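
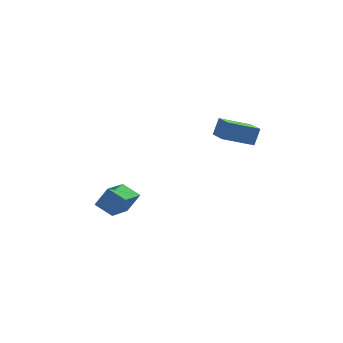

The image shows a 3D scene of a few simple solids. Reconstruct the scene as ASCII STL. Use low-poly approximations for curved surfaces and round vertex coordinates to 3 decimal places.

solid 
facet normal -0.507 0.078 -0.859
outer loop
vertex -4.809 2.874 -0.925
vertex -3.775 4.305 -1.405
vertex -4.034 2.138 -1.449
endloop
endfacet
facet normal -0.565 -0.782 0.262
outer loop
vertex -3.365 2.035 -0.315
vertex -4.809 2.874 -0.925
vertex -4.034 2.138 -1.449
endloop
endfacet
facet normal -0.505 0.078 -0.859
outer loop
vertex -4.034 2.138 -1.449
vertex -3.775 4.305 -1.405
vertex -2.999 3.57 -1.928
endloop
endfacet
facet normal 0.651 -0.618 -0.440
outer loop
vertex -2.999 3.57 -1.928
vertex -3.365 2.035 -0.315
vertex -4.034 2.138 -1.449
endloop
endfacet
facet normal -0.651 0.618 0.440
outer loop
vertex -4.809 2.874 -0.925
vertex -3.106 4.202 -0.271
vertex -3.775 4.305 -1.405
endloop
endfacet
facet normal -0.565 -0.783 0.261
outer loop
vertex -4.141 2.77 0.208
vertex -4.809 2.874 -0.925
vertex -3.365 2.035 -0.315
endloop
endfacet
facet normal -0.651 0.618 0.441
outer loop
vertex -4.141 2.77 0.208
vertex -3.106 4.202 -0.271
vertex -4.809 2.874 -0.925
endloop
endfacet
facet normal 0.565 0.783 -0.262
outer loop
vertex -3.775 4.305 -1.405
vertex -3.106 4.202 -0.271
vertex -2.999 3.57 -1.928
endloop
endfacet
facet normal 0.651 -0.618 -0.441
outer loop
vertex -2.331 3.466 -0.795
vertex -3.365 2.035 -0.315
vertex -2.999 3.57 -1.928
endloop
endfacet
facet normal 0.566 0.782 -0.262
outer loop
vertex -2.999 3.57 -1.928
vertex -3.106 4.202 -0.271
vertex -2.331 3.466 -0.795
endloop
endfacet
facet normal 0.506 -0.077 0.859
outer loop
vertex -2.331 3.466 -0.795
vertex -4.141 2.77 0.208
vertex -3.365 2.035 -0.315
endloop
endfacet
facet normal 0.506 -0.079 0.859
outer loop
vertex -3.106 4.202 -0.271
vertex -4.141 2.77 0.208
vertex -2.331 3.466 -0.795
endloop
endfacet
facet normal -0.940 -0.007 0.341
outer loop
vertex 2.095 2.696 4.374
vertex 1.971 4.178 4.061
vertex 1.727 2.45 3.356
endloop
endfacet
facet normal 0.082 -0.975 0.206
outer loop
vertex 3.429 2.462 2.739
vertex 2.095 2.696 4.374
vertex 1.727 2.45 3.356
endloop
endfacet
facet normal -0.940 -0.007 0.341
outer loop
vertex 1.727 2.45 3.356
vertex 1.971 4.178 4.061
vertex 1.603 3.932 3.043
endloop
endfacet
facet normal -0.331 -0.221 -0.917
outer loop
vertex 1.603 3.932 3.043
vertex 3.429 2.462 2.739
vertex 1.727 2.45 3.356
endloop
endfacet
facet normal 0.331 0.221 0.917
outer loop
vertex 2.095 2.696 4.374
vertex 3.673 4.19 3.444
vertex 1.971 4.178 4.061
endloop
endfacet
facet normal 0.082 -0.975 0.206
outer loop
vertex 3.797 2.708 3.757
vertex 2.095 2.696 4.374
vertex 3.429 2.462 2.739
endloop
endfacet
facet normal 0.331 0.221 0.917
outer loop
vertex 3.797 2.708 3.757
vertex 3.673 4.19 3.444
vertex 2.095 2.696 4.374
endloop
endfacet
facet normal -0.082 0.975 -0.206
outer loop
vertex 1.971 4.178 4.061
vertex 3.673 4.19 3.444
vertex 1.603 3.932 3.043
endloop
endfacet
facet normal -0.331 -0.221 -0.917
outer loop
vertex 3.305 3.944 2.426
vertex 3.429 2.462 2.739
vertex 1.603 3.932 3.043
endloop
endfacet
facet normal -0.082 0.975 -0.206
outer loop
vertex 1.603 3.932 3.043
vertex 3.673 4.19 3.444
vertex 3.305 3.944 2.426
endloop
endfacet
facet normal 0.940 0.007 -0.341
outer loop
vertex 3.305 3.944 2.426
vertex 3.797 2.708 3.757
vertex 3.429 2.462 2.739
endloop
endfacet
facet normal 0.940 0.007 -0.341
outer loop
vertex 3.673 4.19 3.444
vertex 3.797 2.708 3.757
vertex 3.305 3.944 2.426
endloop
endfacet

endsolid


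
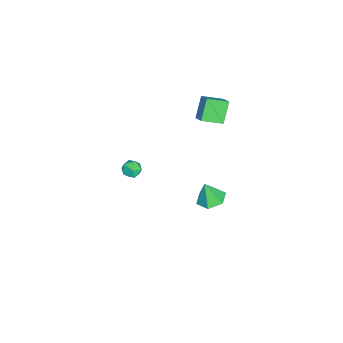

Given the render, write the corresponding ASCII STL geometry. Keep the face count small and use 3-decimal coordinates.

solid 
facet normal -0.019 0.273 -0.962
outer loop
vertex -0.863 3.57 -4.632
vertex -1.793 3.577 -4.612
vertex -1.318 4.348 -4.402
endloop
endfacet
facet normal 0.770 0.281 0.573
outer loop
vertex -0.863 3.57 -4.632
vertex -1.318 4.348 -4.402
vertex -1.767 3.183 -3.228
endloop
endfacet
facet normal -0.019 0.273 -0.962
outer loop
vertex -1.318 4.348 -4.402
vertex -1.793 3.577 -4.612
vertex -2.248 4.355 -4.382
endloop
endfacet
facet normal 0.021 0.706 0.708
outer loop
vertex -1.318 4.348 -4.402
vertex -2.248 4.355 -4.382
vertex -1.767 3.183 -3.228
endloop
endfacet
facet normal -0.018 0.274 -0.962
outer loop
vertex -2.248 4.355 -4.382
vertex -1.793 3.577 -4.612
vertex -2.723 3.584 -4.593
endloop
endfacet
facet normal -0.741 0.291 0.605
outer loop
vertex -2.248 4.355 -4.382
vertex -2.723 3.584 -4.593
vertex -1.767 3.183 -3.228
endloop
endfacet
facet normal -0.018 0.274 -0.962
outer loop
vertex -2.723 3.584 -4.593
vertex -1.793 3.577 -4.612
vertex -2.268 2.806 -4.823
endloop
endfacet
facet normal -0.752 -0.548 0.366
outer loop
vertex -2.723 3.584 -4.593
vertex -2.268 2.806 -4.823
vertex -1.767 3.183 -3.228
endloop
endfacet
facet normal -0.018 0.274 -0.962
outer loop
vertex -2.268 2.806 -4.823
vertex -1.793 3.577 -4.612
vertex -1.338 2.799 -4.842
endloop
endfacet
facet normal -0.003 -0.973 0.231
outer loop
vertex -2.268 2.806 -4.823
vertex -1.338 2.799 -4.842
vertex -1.767 3.183 -3.228
endloop
endfacet
facet normal -0.019 0.273 -0.962
outer loop
vertex -1.338 2.799 -4.842
vertex -1.793 3.577 -4.612
vertex -0.863 3.57 -4.632
endloop
endfacet
facet normal 0.759 -0.559 0.335
outer loop
vertex -1.338 2.799 -4.842
vertex -0.863 3.57 -4.632
vertex -1.767 3.183 -3.228
endloop
endfacet
facet normal -0.995 -0.024 -0.092
outer loop
vertex 1.893 -0.208 1.632
vertex 1.839 -0.357 2.253
vertex 1.841 0.258 2.07
endloop
endfacet
facet normal -0.709 0.439 -0.552
outer loop
vertex 1.893 -0.208 1.632
vertex 1.841 0.258 2.07
vertex 2.256 0.319 1.585
endloop
endfacet
facet normal -0.247 0.084 -0.965
outer loop
vertex 1.893 -0.208 1.632
vertex 2.256 0.319 1.585
vertex 2.512 -0.258 1.469
endloop
endfacet
facet normal -0.249 -0.600 -0.761
outer loop
vertex 1.893 -0.208 1.632
vertex 2.512 -0.258 1.469
vertex 2.254 -0.675 1.882
endloop
endfacet
facet normal -0.710 -0.668 -0.222
outer loop
vertex 1.893 -0.208 1.632
vertex 2.254 -0.675 1.882
vertex 1.839 -0.357 2.253
endloop
endfacet
facet normal -0.342 0.923 -0.176
outer loop
vertex 2.256 0.319 1.585
vertex 1.841 0.258 2.07
vertex 2.426 0.495 2.178
endloop
endfacet
facet normal -0.807 0.171 0.565
outer loop
vertex 1.841 0.258 2.07
vertex 1.839 -0.357 2.253
vertex 2.168 0.078 2.591
endloop
endfacet
facet normal -0.346 -0.868 0.357
outer loop
vertex 1.839 -0.357 2.253
vertex 2.254 -0.675 1.882
vertex 2.424 -0.499 2.475
endloop
endfacet
facet normal 0.402 -0.758 -0.514
outer loop
vertex 2.254 -0.675 1.882
vertex 2.512 -0.258 1.469
vertex 2.839 -0.438 1.99
endloop
endfacet
facet normal 0.405 0.350 -0.845
outer loop
vertex 2.512 -0.258 1.469
vertex 2.256 0.319 1.585
vertex 2.841 0.177 1.807
endloop
endfacet
facet normal 0.249 0.600 0.761
outer loop
vertex 2.787 0.028 2.428
vertex 2.426 0.495 2.178
vertex 2.168 0.078 2.591
endloop
endfacet
facet normal 0.247 -0.084 0.965
outer loop
vertex 2.787 0.028 2.428
vertex 2.168 0.078 2.591
vertex 2.424 -0.499 2.475
endloop
endfacet
facet normal 0.709 -0.439 0.552
outer loop
vertex 2.787 0.028 2.428
vertex 2.424 -0.499 2.475
vertex 2.839 -0.438 1.99
endloop
endfacet
facet normal 0.995 0.024 0.092
outer loop
vertex 2.787 0.028 2.428
vertex 2.839 -0.438 1.99
vertex 2.841 0.177 1.807
endloop
endfacet
facet normal 0.710 0.668 0.222
outer loop
vertex 2.787 0.028 2.428
vertex 2.841 0.177 1.807
vertex 2.426 0.495 2.178
endloop
endfacet
facet normal -0.402 0.758 0.514
outer loop
vertex 2.168 0.078 2.591
vertex 2.426 0.495 2.178
vertex 1.841 0.258 2.07
endloop
endfacet
facet normal -0.405 -0.350 0.845
outer loop
vertex 2.424 -0.499 2.475
vertex 2.168 0.078 2.591
vertex 1.839 -0.357 2.253
endloop
endfacet
facet normal 0.342 -0.923 0.176
outer loop
vertex 2.839 -0.438 1.99
vertex 2.424 -0.499 2.475
vertex 2.254 -0.675 1.882
endloop
endfacet
facet normal 0.807 -0.171 -0.565
outer loop
vertex 2.841 0.177 1.807
vertex 2.839 -0.438 1.99
vertex 2.512 -0.258 1.469
endloop
endfacet
facet normal 0.346 0.868 -0.357
outer loop
vertex 2.426 0.495 2.178
vertex 2.841 0.177 1.807
vertex 2.256 0.319 1.585
endloop
endfacet
facet normal -0.624 0.087 0.777
outer loop
vertex -2.218 3.161 4.565
vertex -2.716 4.334 4.034
vertex -2.786 2.735 4.156
endloop
endfacet
facet normal 0.361 -0.850 0.384
outer loop
vertex -1.864 2.606 3.006
vertex -2.218 3.161 4.565
vertex -2.786 2.735 4.156
endloop
endfacet
facet normal -0.623 0.087 0.777
outer loop
vertex -2.786 2.735 4.156
vertex -2.716 4.334 4.034
vertex -3.285 3.907 3.625
endloop
endfacet
facet normal -0.694 -0.521 -0.498
outer loop
vertex -3.285 3.907 3.625
vertex -1.864 2.606 3.006
vertex -2.786 2.735 4.156
endloop
endfacet
facet normal 0.694 0.520 0.498
outer loop
vertex -2.218 3.161 4.565
vertex -1.794 4.205 2.884
vertex -2.716 4.334 4.034
endloop
endfacet
facet normal 0.361 -0.850 0.384
outer loop
vertex -1.295 3.033 3.415
vertex -2.218 3.161 4.565
vertex -1.864 2.606 3.006
endloop
endfacet
facet normal 0.693 0.521 0.498
outer loop
vertex -1.295 3.033 3.415
vertex -1.794 4.205 2.884
vertex -2.218 3.161 4.565
endloop
endfacet
facet normal -0.361 0.850 -0.385
outer loop
vertex -2.716 4.334 4.034
vertex -1.794 4.205 2.884
vertex -3.285 3.907 3.625
endloop
endfacet
facet normal -0.693 -0.520 -0.499
outer loop
vertex -2.362 3.779 2.475
vertex -1.864 2.606 3.006
vertex -3.285 3.907 3.625
endloop
endfacet
facet normal -0.361 0.850 -0.384
outer loop
vertex -3.285 3.907 3.625
vertex -1.794 4.205 2.884
vertex -2.362 3.779 2.475
endloop
endfacet
facet normal 0.624 -0.087 -0.777
outer loop
vertex -2.362 3.779 2.475
vertex -1.295 3.033 3.415
vertex -1.864 2.606 3.006
endloop
endfacet
facet normal 0.624 -0.086 -0.777
outer loop
vertex -1.794 4.205 2.884
vertex -1.295 3.033 3.415
vertex -2.362 3.779 2.475
endloop
endfacet

endsolid


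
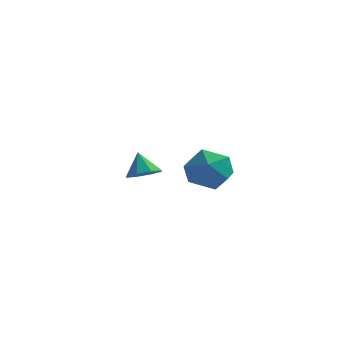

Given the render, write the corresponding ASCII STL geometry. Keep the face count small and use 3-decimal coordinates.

solid 
facet normal -0.791 -0.108 0.603
outer loop
vertex 0.605 -3.592 0.956
vertex 0.794 -4.657 1.013
vertex 1.25 -3.987 1.731
endloop
endfacet
facet normal -0.494 0.536 0.684
outer loop
vertex 0.605 -3.592 0.956
vertex 1.25 -3.987 1.731
vertex 1.522 -3.075 1.213
endloop
endfacet
facet normal -0.501 0.864 0.050
outer loop
vertex 0.605 -3.592 0.956
vertex 1.522 -3.075 1.213
vertex 1.233 -3.182 0.175
endloop
endfacet
facet normal -0.802 0.423 -0.423
outer loop
vertex 0.605 -3.592 0.956
vertex 1.233 -3.182 0.175
vertex 0.783 -4.159 0.051
endloop
endfacet
facet normal -0.981 -0.178 -0.081
outer loop
vertex 0.605 -3.592 0.956
vertex 0.783 -4.159 0.051
vertex 0.794 -4.657 1.013
endloop
endfacet
facet normal 0.186 0.443 0.877
outer loop
vertex 1.522 -3.075 1.213
vertex 1.25 -3.987 1.731
vertex 2.277 -3.821 1.429
endloop
endfacet
facet normal -0.292 -0.599 0.745
outer loop
vertex 1.25 -3.987 1.731
vertex 0.794 -4.657 1.013
vertex 1.827 -4.798 1.305
endloop
endfacet
facet normal -0.601 -0.713 -0.362
outer loop
vertex 0.794 -4.657 1.013
vertex 0.783 -4.159 0.051
vertex 1.538 -4.905 0.267
endloop
endfacet
facet normal -0.311 0.259 -0.914
outer loop
vertex 0.783 -4.159 0.051
vertex 1.233 -3.182 0.175
vertex 1.81 -3.993 -0.251
endloop
endfacet
facet normal 0.175 0.973 -0.149
outer loop
vertex 1.233 -3.182 0.175
vertex 1.522 -3.075 1.213
vertex 2.266 -3.323 0.467
endloop
endfacet
facet normal 0.802 -0.423 0.423
outer loop
vertex 2.455 -4.388 0.524
vertex 2.277 -3.821 1.429
vertex 1.827 -4.798 1.305
endloop
endfacet
facet normal 0.501 -0.864 -0.050
outer loop
vertex 2.455 -4.388 0.524
vertex 1.827 -4.798 1.305
vertex 1.538 -4.905 0.267
endloop
endfacet
facet normal 0.494 -0.536 -0.684
outer loop
vertex 2.455 -4.388 0.524
vertex 1.538 -4.905 0.267
vertex 1.81 -3.993 -0.251
endloop
endfacet
facet normal 0.791 0.108 -0.603
outer loop
vertex 2.455 -4.388 0.524
vertex 1.81 -3.993 -0.251
vertex 2.266 -3.323 0.467
endloop
endfacet
facet normal 0.981 0.178 0.081
outer loop
vertex 2.455 -4.388 0.524
vertex 2.266 -3.323 0.467
vertex 2.277 -3.821 1.429
endloop
endfacet
facet normal 0.311 -0.259 0.914
outer loop
vertex 1.827 -4.798 1.305
vertex 2.277 -3.821 1.429
vertex 1.25 -3.987 1.731
endloop
endfacet
facet normal -0.175 -0.973 0.149
outer loop
vertex 1.538 -4.905 0.267
vertex 1.827 -4.798 1.305
vertex 0.794 -4.657 1.013
endloop
endfacet
facet normal -0.186 -0.443 -0.877
outer loop
vertex 1.81 -3.993 -0.251
vertex 1.538 -4.905 0.267
vertex 0.783 -4.159 0.051
endloop
endfacet
facet normal 0.292 0.599 -0.745
outer loop
vertex 2.266 -3.323 0.467
vertex 1.81 -3.993 -0.251
vertex 1.233 -3.182 0.175
endloop
endfacet
facet normal 0.601 0.713 0.362
outer loop
vertex 2.277 -3.821 1.429
vertex 2.266 -3.323 0.467
vertex 1.522 -3.075 1.213
endloop
endfacet
facet normal 0.367 -0.301 -0.880
outer loop
vertex -2.546 1.009 -1.541
vertex -3.3 0.9 -1.818
vertex -2.776 1.518 -1.811
endloop
endfacet
facet normal 0.529 0.572 0.627
outer loop
vertex -2.546 1.009 -1.541
vertex -2.776 1.518 -1.811
vertex -3.74 1.26 -0.762
endloop
endfacet
facet normal 0.366 -0.300 -0.881
outer loop
vertex -2.776 1.518 -1.811
vertex -3.3 0.9 -1.818
vertex -3.313 1.665 -2.084
endloop
endfacet
facet normal 0.096 0.943 0.320
outer loop
vertex -2.776 1.518 -1.811
vertex -3.313 1.665 -2.084
vertex -3.74 1.26 -0.762
endloop
endfacet
facet normal 0.367 -0.300 -0.881
outer loop
vertex -3.313 1.665 -2.084
vertex -3.3 0.9 -1.818
vertex -3.842 1.364 -2.202
endloop
endfacet
facet normal -0.509 0.855 0.098
outer loop
vertex -3.313 1.665 -2.084
vertex -3.842 1.364 -2.202
vertex -3.74 1.26 -0.762
endloop
endfacet
facet normal 0.367 -0.300 -0.881
outer loop
vertex -3.842 1.364 -2.202
vertex -3.3 0.9 -1.818
vertex -4.053 0.791 -2.095
endloop
endfacet
facet normal -0.929 0.359 0.092
outer loop
vertex -3.842 1.364 -2.202
vertex -4.053 0.791 -2.095
vertex -3.74 1.26 -0.762
endloop
endfacet
facet normal 0.367 -0.299 -0.881
outer loop
vertex -4.053 0.791 -2.095
vertex -3.3 0.9 -1.818
vertex -3.823 0.282 -1.826
endloop
endfacet
facet normal -0.918 -0.254 0.305
outer loop
vertex -4.053 0.791 -2.095
vertex -3.823 0.282 -1.826
vertex -3.74 1.26 -0.762
endloop
endfacet
facet normal 0.368 -0.300 -0.880
outer loop
vertex -3.823 0.282 -1.826
vertex -3.3 0.9 -1.818
vertex -3.287 0.135 -1.552
endloop
endfacet
facet normal -0.484 -0.625 0.612
outer loop
vertex -3.823 0.282 -1.826
vertex -3.287 0.135 -1.552
vertex -3.74 1.26 -0.762
endloop
endfacet
facet normal 0.367 -0.300 -0.881
outer loop
vertex -3.287 0.135 -1.552
vertex -3.3 0.9 -1.818
vertex -2.758 0.436 -1.434
endloop
endfacet
facet normal 0.120 -0.538 0.835
outer loop
vertex -3.287 0.135 -1.552
vertex -2.758 0.436 -1.434
vertex -3.74 1.26 -0.762
endloop
endfacet
facet normal 0.367 -0.300 -0.881
outer loop
vertex -2.758 0.436 -1.434
vertex -3.3 0.9 -1.818
vertex -2.546 1.009 -1.541
endloop
endfacet
facet normal 0.540 -0.043 0.841
outer loop
vertex -2.758 0.436 -1.434
vertex -2.546 1.009 -1.541
vertex -3.74 1.26 -0.762
endloop
endfacet

endsolid


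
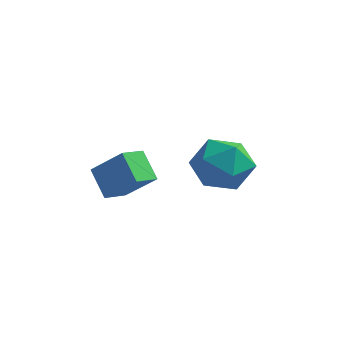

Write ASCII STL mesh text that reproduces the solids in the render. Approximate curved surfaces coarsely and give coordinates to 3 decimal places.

solid 
facet normal -0.905 0.318 0.281
outer loop
vertex -0.023 4.62 1.884
vertex -0.389 3.524 1.947
vertex 0.078 4.032 2.875
endloop
endfacet
facet normal -0.398 0.771 0.498
outer loop
vertex -0.023 4.62 1.884
vertex 0.078 4.032 2.875
vertex 0.942 4.711 2.515
endloop
endfacet
facet normal -0.042 0.996 -0.079
outer loop
vertex -0.023 4.62 1.884
vertex 0.942 4.711 2.515
vertex 1.01 4.622 1.363
endloop
endfacet
facet normal -0.330 0.683 -0.652
outer loop
vertex -0.023 4.62 1.884
vertex 1.01 4.622 1.363
vertex 0.187 3.889 1.012
endloop
endfacet
facet normal -0.864 0.264 -0.429
outer loop
vertex -0.023 4.62 1.884
vertex 0.187 3.889 1.012
vertex -0.389 3.524 1.947
endloop
endfacet
facet normal 0.058 0.409 0.911
outer loop
vertex 0.942 4.711 2.515
vertex 0.078 4.032 2.875
vertex 1.173 3.671 2.968
endloop
endfacet
facet normal -0.763 -0.322 0.560
outer loop
vertex 0.078 4.032 2.875
vertex -0.389 3.524 1.947
vertex 0.35 2.938 2.617
endloop
endfacet
facet normal -0.696 -0.411 -0.589
outer loop
vertex -0.389 3.524 1.947
vertex 0.187 3.889 1.012
vertex 0.418 2.849 1.465
endloop
endfacet
facet normal 0.168 0.266 -0.949
outer loop
vertex 0.187 3.889 1.012
vertex 1.01 4.622 1.363
vertex 1.282 3.528 1.105
endloop
endfacet
facet normal 0.634 0.773 -0.022
outer loop
vertex 1.01 4.622 1.363
vertex 0.942 4.711 2.515
vertex 1.749 4.036 2.033
endloop
endfacet
facet normal 0.330 -0.683 0.652
outer loop
vertex 1.383 2.94 2.096
vertex 1.173 3.671 2.968
vertex 0.35 2.938 2.617
endloop
endfacet
facet normal 0.042 -0.996 0.079
outer loop
vertex 1.383 2.94 2.096
vertex 0.35 2.938 2.617
vertex 0.418 2.849 1.465
endloop
endfacet
facet normal 0.398 -0.771 -0.498
outer loop
vertex 1.383 2.94 2.096
vertex 0.418 2.849 1.465
vertex 1.282 3.528 1.105
endloop
endfacet
facet normal 0.905 -0.318 -0.281
outer loop
vertex 1.383 2.94 2.096
vertex 1.282 3.528 1.105
vertex 1.749 4.036 2.033
endloop
endfacet
facet normal 0.864 -0.264 0.429
outer loop
vertex 1.383 2.94 2.096
vertex 1.749 4.036 2.033
vertex 1.173 3.671 2.968
endloop
endfacet
facet normal -0.168 -0.266 0.949
outer loop
vertex 0.35 2.938 2.617
vertex 1.173 3.671 2.968
vertex 0.078 4.032 2.875
endloop
endfacet
facet normal -0.634 -0.773 0.022
outer loop
vertex 0.418 2.849 1.465
vertex 0.35 2.938 2.617
vertex -0.389 3.524 1.947
endloop
endfacet
facet normal -0.058 -0.409 -0.911
outer loop
vertex 1.282 3.528 1.105
vertex 0.418 2.849 1.465
vertex 0.187 3.889 1.012
endloop
endfacet
facet normal 0.763 0.322 -0.560
outer loop
vertex 1.749 4.036 2.033
vertex 1.282 3.528 1.105
vertex 1.01 4.622 1.363
endloop
endfacet
facet normal 0.696 0.411 0.589
outer loop
vertex 1.173 3.671 2.968
vertex 1.749 4.036 2.033
vertex 0.942 4.711 2.515
endloop
endfacet
facet normal -0.728 0.018 -0.686
outer loop
vertex -2.14 0.008 3.17
vertex -1.842 0.85 2.876
vertex -1.417 -0.522 2.389
endloop
endfacet
facet normal -0.318 -0.895 0.313
outer loop
vertex -0.318 -0.55 3.424
vertex -2.14 0.008 3.17
vertex -1.417 -0.522 2.389
endloop
endfacet
facet normal -0.728 0.018 -0.686
outer loop
vertex -1.417 -0.522 2.389
vertex -1.842 0.85 2.876
vertex -1.118 0.319 2.094
endloop
endfacet
facet normal 0.607 -0.446 -0.657
outer loop
vertex -1.118 0.319 2.094
vertex -0.318 -0.55 3.424
vertex -1.417 -0.522 2.389
endloop
endfacet
facet normal -0.608 0.445 0.658
outer loop
vertex -2.14 0.008 3.17
vertex -0.743 0.822 3.911
vertex -1.842 0.85 2.876
endloop
endfacet
facet normal -0.318 -0.895 0.313
outer loop
vertex -1.042 -0.019 4.206
vertex -2.14 0.008 3.17
vertex -0.318 -0.55 3.424
endloop
endfacet
facet normal -0.608 0.446 0.656
outer loop
vertex -1.042 -0.019 4.206
vertex -0.743 0.822 3.911
vertex -2.14 0.008 3.17
endloop
endfacet
facet normal 0.318 0.895 -0.313
outer loop
vertex -1.842 0.85 2.876
vertex -0.743 0.822 3.911
vertex -1.118 0.319 2.094
endloop
endfacet
facet normal 0.609 -0.445 -0.657
outer loop
vertex -0.02 0.292 3.13
vertex -0.318 -0.55 3.424
vertex -1.118 0.319 2.094
endloop
endfacet
facet normal 0.318 0.895 -0.313
outer loop
vertex -1.118 0.319 2.094
vertex -0.743 0.822 3.911
vertex -0.02 0.292 3.13
endloop
endfacet
facet normal 0.728 -0.018 0.686
outer loop
vertex -0.02 0.292 3.13
vertex -1.042 -0.019 4.206
vertex -0.318 -0.55 3.424
endloop
endfacet
facet normal 0.728 -0.018 0.686
outer loop
vertex -0.743 0.822 3.911
vertex -1.042 -0.019 4.206
vertex -0.02 0.292 3.13
endloop
endfacet

endsolid


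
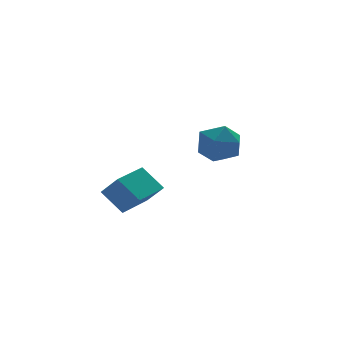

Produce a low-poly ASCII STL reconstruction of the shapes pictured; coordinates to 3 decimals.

solid 
facet normal -0.866 -0.499 -0.020
outer loop
vertex -1.454 -1.667 1.359
vertex -2.036 -0.699 2.391
vertex -1.888 -0.875 0.37
endloop
endfacet
facet normal 0.380 -0.633 -0.674
outer loop
vertex -0.164 0.119 0.409
vertex -1.454 -1.667 1.359
vertex -1.888 -0.875 0.37
endloop
endfacet
facet normal -0.866 -0.499 -0.020
outer loop
vertex -1.888 -0.875 0.37
vertex -2.036 -0.699 2.391
vertex -2.47 0.094 1.401
endloop
endfacet
facet normal -0.324 0.591 -0.739
outer loop
vertex -2.47 0.094 1.401
vertex -0.164 0.119 0.409
vertex -1.888 -0.875 0.37
endloop
endfacet
facet normal 0.324 -0.592 0.738
outer loop
vertex -1.454 -1.667 1.359
vertex -0.312 0.295 2.43
vertex -2.036 -0.699 2.391
endloop
endfacet
facet normal 0.380 -0.633 -0.674
outer loop
vertex 0.27 -0.674 1.399
vertex -1.454 -1.667 1.359
vertex -0.164 0.119 0.409
endloop
endfacet
facet normal 0.324 -0.591 0.739
outer loop
vertex 0.27 -0.674 1.399
vertex -0.312 0.295 2.43
vertex -1.454 -1.667 1.359
endloop
endfacet
facet normal -0.380 0.633 0.674
outer loop
vertex -2.036 -0.699 2.391
vertex -0.312 0.295 2.43
vertex -2.47 0.094 1.401
endloop
endfacet
facet normal -0.324 0.592 -0.738
outer loop
vertex -0.746 1.087 1.441
vertex -0.164 0.119 0.409
vertex -2.47 0.094 1.401
endloop
endfacet
facet normal -0.380 0.633 0.674
outer loop
vertex -2.47 0.094 1.401
vertex -0.312 0.295 2.43
vertex -0.746 1.087 1.441
endloop
endfacet
facet normal 0.866 0.499 0.020
outer loop
vertex -0.746 1.087 1.441
vertex 0.27 -0.674 1.399
vertex -0.164 0.119 0.409
endloop
endfacet
facet normal 0.866 0.499 0.020
outer loop
vertex -0.312 0.295 2.43
vertex 0.27 -0.674 1.399
vertex -0.746 1.087 1.441
endloop
endfacet
facet normal -0.927 -0.131 0.352
outer loop
vertex 2.848 0.867 2.582
vertex 3.289 0.144 3.474
vertex 3.188 1.356 3.658
endloop
endfacet
facet normal -0.860 0.509 0.041
outer loop
vertex 2.848 0.867 2.582
vertex 3.188 1.356 3.658
vertex 3.475 1.925 2.605
endloop
endfacet
facet normal -0.658 0.404 -0.635
outer loop
vertex 2.848 0.867 2.582
vertex 3.475 1.925 2.605
vertex 3.752 1.064 1.771
endloop
endfacet
facet normal -0.600 -0.299 -0.742
outer loop
vertex 2.848 0.867 2.582
vertex 3.752 1.064 1.771
vertex 3.637 -0.036 2.308
endloop
endfacet
facet normal -0.766 -0.629 -0.131
outer loop
vertex 2.848 0.867 2.582
vertex 3.637 -0.036 2.308
vertex 3.289 0.144 3.474
endloop
endfacet
facet normal -0.338 0.863 0.374
outer loop
vertex 3.475 1.925 2.605
vertex 3.188 1.356 3.658
vertex 4.303 1.856 3.512
endloop
endfacet
facet normal -0.446 -0.171 0.879
outer loop
vertex 3.188 1.356 3.658
vertex 3.289 0.144 3.474
vertex 4.188 0.756 4.049
endloop
endfacet
facet normal -0.186 -0.978 0.095
outer loop
vertex 3.289 0.144 3.474
vertex 3.637 -0.036 2.308
vertex 4.465 -0.105 3.215
endloop
endfacet
facet normal 0.082 -0.444 -0.892
outer loop
vertex 3.637 -0.036 2.308
vertex 3.752 1.064 1.771
vertex 4.752 0.464 2.162
endloop
endfacet
facet normal -0.012 0.694 -0.720
outer loop
vertex 3.752 1.064 1.771
vertex 3.475 1.925 2.605
vertex 4.651 1.676 2.346
endloop
endfacet
facet normal 0.600 0.299 0.742
outer loop
vertex 5.092 0.953 3.238
vertex 4.303 1.856 3.512
vertex 4.188 0.756 4.049
endloop
endfacet
facet normal 0.658 -0.404 0.635
outer loop
vertex 5.092 0.953 3.238
vertex 4.188 0.756 4.049
vertex 4.465 -0.105 3.215
endloop
endfacet
facet normal 0.860 -0.509 -0.041
outer loop
vertex 5.092 0.953 3.238
vertex 4.465 -0.105 3.215
vertex 4.752 0.464 2.162
endloop
endfacet
facet normal 0.927 0.131 -0.352
outer loop
vertex 5.092 0.953 3.238
vertex 4.752 0.464 2.162
vertex 4.651 1.676 2.346
endloop
endfacet
facet normal 0.766 0.629 0.131
outer loop
vertex 5.092 0.953 3.238
vertex 4.651 1.676 2.346
vertex 4.303 1.856 3.512
endloop
endfacet
facet normal -0.082 0.444 0.892
outer loop
vertex 4.188 0.756 4.049
vertex 4.303 1.856 3.512
vertex 3.188 1.356 3.658
endloop
endfacet
facet normal 0.012 -0.694 0.720
outer loop
vertex 4.465 -0.105 3.215
vertex 4.188 0.756 4.049
vertex 3.289 0.144 3.474
endloop
endfacet
facet normal 0.338 -0.863 -0.374
outer loop
vertex 4.752 0.464 2.162
vertex 4.465 -0.105 3.215
vertex 3.637 -0.036 2.308
endloop
endfacet
facet normal 0.446 0.171 -0.879
outer loop
vertex 4.651 1.676 2.346
vertex 4.752 0.464 2.162
vertex 3.752 1.064 1.771
endloop
endfacet
facet normal 0.186 0.978 -0.095
outer loop
vertex 4.303 1.856 3.512
vertex 4.651 1.676 2.346
vertex 3.475 1.925 2.605
endloop
endfacet

endsolid


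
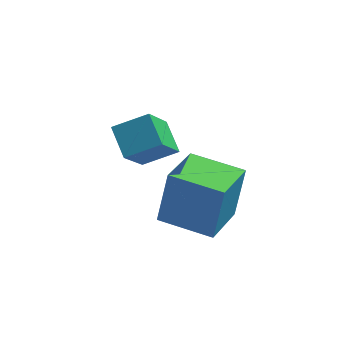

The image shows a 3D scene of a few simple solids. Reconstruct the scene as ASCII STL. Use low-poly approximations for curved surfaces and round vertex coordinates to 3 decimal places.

solid 
facet normal -0.872 -0.262 -0.413
outer loop
vertex -1.536 0.015 3.713
vertex -2.083 0.856 4.334
vertex -1.238 1.258 2.294
endloop
endfacet
facet normal 0.464 -0.712 -0.526
outer loop
vertex -0.157 1.584 2.806
vertex -1.536 0.015 3.713
vertex -1.238 1.258 2.294
endloop
endfacet
facet normal -0.872 -0.263 -0.413
outer loop
vertex -1.238 1.258 2.294
vertex -2.083 0.856 4.334
vertex -1.785 2.099 2.914
endloop
endfacet
facet normal 0.156 0.650 -0.744
outer loop
vertex -1.785 2.099 2.914
vertex -0.157 1.584 2.806
vertex -1.238 1.258 2.294
endloop
endfacet
facet normal -0.156 -0.650 0.743
outer loop
vertex -1.536 0.015 3.713
vertex -1.002 1.182 4.846
vertex -2.083 0.856 4.334
endloop
endfacet
facet normal 0.464 -0.712 -0.526
outer loop
vertex -0.455 0.341 4.226
vertex -1.536 0.015 3.713
vertex -0.157 1.584 2.806
endloop
endfacet
facet normal -0.157 -0.650 0.744
outer loop
vertex -0.455 0.341 4.226
vertex -1.002 1.182 4.846
vertex -1.536 0.015 3.713
endloop
endfacet
facet normal -0.464 0.712 0.526
outer loop
vertex -2.083 0.856 4.334
vertex -1.002 1.182 4.846
vertex -1.785 2.099 2.914
endloop
endfacet
facet normal 0.156 0.651 -0.743
outer loop
vertex -0.704 2.425 3.427
vertex -0.157 1.584 2.806
vertex -1.785 2.099 2.914
endloop
endfacet
facet normal -0.465 0.712 0.526
outer loop
vertex -1.785 2.099 2.914
vertex -1.002 1.182 4.846
vertex -0.704 2.425 3.427
endloop
endfacet
facet normal 0.872 0.262 0.413
outer loop
vertex -0.704 2.425 3.427
vertex -0.455 0.341 4.226
vertex -0.157 1.584 2.806
endloop
endfacet
facet normal 0.872 0.263 0.413
outer loop
vertex -1.002 1.182 4.846
vertex -0.455 0.341 4.226
vertex -0.704 2.425 3.427
endloop
endfacet
facet normal -0.967 0.241 0.080
outer loop
vertex 0.074 -1.659 4.702
vertex 0.446 -0.024 4.275
vertex -0.169 -2.057 2.964
endloop
endfacet
facet normal -0.215 -0.945 0.246
outer loop
vertex 1.514 -2.476 2.825
vertex 0.074 -1.659 4.702
vertex -0.169 -2.057 2.964
endloop
endfacet
facet normal -0.967 0.241 0.080
outer loop
vertex -0.169 -2.057 2.964
vertex 0.446 -0.024 4.275
vertex 0.203 -0.422 2.537
endloop
endfacet
facet normal -0.135 -0.222 -0.966
outer loop
vertex 0.203 -0.422 2.537
vertex 1.514 -2.476 2.825
vertex -0.169 -2.057 2.964
endloop
endfacet
facet normal 0.135 0.222 0.966
outer loop
vertex 0.074 -1.659 4.702
vertex 2.129 -0.443 4.136
vertex 0.446 -0.024 4.275
endloop
endfacet
facet normal -0.215 -0.945 0.246
outer loop
vertex 1.757 -2.078 4.563
vertex 0.074 -1.659 4.702
vertex 1.514 -2.476 2.825
endloop
endfacet
facet normal 0.135 0.222 0.966
outer loop
vertex 1.757 -2.078 4.563
vertex 2.129 -0.443 4.136
vertex 0.074 -1.659 4.702
endloop
endfacet
facet normal 0.215 0.945 -0.246
outer loop
vertex 0.446 -0.024 4.275
vertex 2.129 -0.443 4.136
vertex 0.203 -0.422 2.537
endloop
endfacet
facet normal -0.135 -0.222 -0.966
outer loop
vertex 1.886 -0.841 2.398
vertex 1.514 -2.476 2.825
vertex 0.203 -0.422 2.537
endloop
endfacet
facet normal 0.215 0.945 -0.246
outer loop
vertex 0.203 -0.422 2.537
vertex 2.129 -0.443 4.136
vertex 1.886 -0.841 2.398
endloop
endfacet
facet normal 0.967 -0.241 -0.080
outer loop
vertex 1.886 -0.841 2.398
vertex 1.757 -2.078 4.563
vertex 1.514 -2.476 2.825
endloop
endfacet
facet normal 0.967 -0.241 -0.080
outer loop
vertex 2.129 -0.443 4.136
vertex 1.757 -2.078 4.563
vertex 1.886 -0.841 2.398
endloop
endfacet

endsolid


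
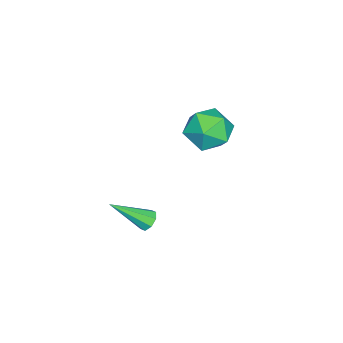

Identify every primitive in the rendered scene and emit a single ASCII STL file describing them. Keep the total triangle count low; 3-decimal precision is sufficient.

solid 
facet normal 0.400 0.106 0.910
outer loop
vertex -1.784 -0.394 4.188
vertex -1.659 -1.615 4.275
vertex -0.751 -0.936 3.797
endloop
endfacet
facet normal 0.543 0.673 0.502
outer loop
vertex -1.784 -0.394 4.188
vertex -0.751 -0.936 3.797
vertex -1.26 -0.032 3.135
endloop
endfacet
facet normal -0.077 0.954 0.289
outer loop
vertex -1.784 -0.394 4.188
vertex -1.26 -0.032 3.135
vertex -2.482 -0.152 3.204
endloop
endfacet
facet normal -0.604 0.561 0.566
outer loop
vertex -1.784 -0.394 4.188
vertex -2.482 -0.152 3.204
vertex -2.729 -1.13 3.909
endloop
endfacet
facet normal -0.309 0.036 0.950
outer loop
vertex -1.784 -0.394 4.188
vertex -2.729 -1.13 3.909
vertex -1.659 -1.615 4.275
endloop
endfacet
facet normal 0.892 0.445 -0.078
outer loop
vertex -1.26 -0.032 3.135
vertex -0.751 -0.936 3.797
vertex -0.811 -1.03 2.571
endloop
endfacet
facet normal 0.661 -0.473 0.583
outer loop
vertex -0.751 -0.936 3.797
vertex -1.659 -1.615 4.275
vertex -1.058 -2.008 3.276
endloop
endfacet
facet normal -0.487 -0.585 0.648
outer loop
vertex -1.659 -1.615 4.275
vertex -2.729 -1.13 3.909
vertex -2.28 -2.128 3.345
endloop
endfacet
facet normal -0.964 0.263 0.027
outer loop
vertex -2.729 -1.13 3.909
vertex -2.482 -0.152 3.204
vertex -2.789 -1.224 2.683
endloop
endfacet
facet normal -0.112 0.900 -0.421
outer loop
vertex -2.482 -0.152 3.204
vertex -1.26 -0.032 3.135
vertex -1.881 -0.545 2.205
endloop
endfacet
facet normal 0.604 -0.561 -0.566
outer loop
vertex -1.756 -1.766 2.292
vertex -0.811 -1.03 2.571
vertex -1.058 -2.008 3.276
endloop
endfacet
facet normal 0.077 -0.954 -0.289
outer loop
vertex -1.756 -1.766 2.292
vertex -1.058 -2.008 3.276
vertex -2.28 -2.128 3.345
endloop
endfacet
facet normal -0.543 -0.673 -0.502
outer loop
vertex -1.756 -1.766 2.292
vertex -2.28 -2.128 3.345
vertex -2.789 -1.224 2.683
endloop
endfacet
facet normal -0.400 -0.106 -0.910
outer loop
vertex -1.756 -1.766 2.292
vertex -2.789 -1.224 2.683
vertex -1.881 -0.545 2.205
endloop
endfacet
facet normal 0.309 -0.036 -0.950
outer loop
vertex -1.756 -1.766 2.292
vertex -1.881 -0.545 2.205
vertex -0.811 -1.03 2.571
endloop
endfacet
facet normal 0.964 -0.263 -0.027
outer loop
vertex -1.058 -2.008 3.276
vertex -0.811 -1.03 2.571
vertex -0.751 -0.936 3.797
endloop
endfacet
facet normal 0.112 -0.900 0.421
outer loop
vertex -2.28 -2.128 3.345
vertex -1.058 -2.008 3.276
vertex -1.659 -1.615 4.275
endloop
endfacet
facet normal -0.892 -0.445 0.078
outer loop
vertex -2.789 -1.224 2.683
vertex -2.28 -2.128 3.345
vertex -2.729 -1.13 3.909
endloop
endfacet
facet normal -0.661 0.473 -0.583
outer loop
vertex -1.881 -0.545 2.205
vertex -2.789 -1.224 2.683
vertex -2.482 -0.152 3.204
endloop
endfacet
facet normal 0.487 0.585 -0.648
outer loop
vertex -0.811 -1.03 2.571
vertex -1.881 -0.545 2.205
vertex -1.26 -0.032 3.135
endloop
endfacet
facet normal -0.367 0.690 -0.624
outer loop
vertex 3.973 -1.445 1.414
vertex 3.533 -1.762 1.322
vertex 3.659 -1.368 1.684
endloop
endfacet
facet normal 0.628 0.513 0.585
outer loop
vertex 3.973 -1.445 1.414
vertex 3.659 -1.368 1.684
vertex 4.287 -3.178 2.598
endloop
endfacet
facet normal -0.368 0.690 -0.623
outer loop
vertex 3.659 -1.368 1.684
vertex 3.533 -1.762 1.322
vertex 3.272 -1.522 1.742
endloop
endfacet
facet normal -0.040 0.439 0.897
outer loop
vertex 3.659 -1.368 1.684
vertex 3.272 -1.522 1.742
vertex 4.287 -3.178 2.598
endloop
endfacet
facet normal -0.368 0.690 -0.623
outer loop
vertex 3.272 -1.522 1.742
vertex 3.533 -1.762 1.322
vertex 3.037 -1.817 1.554
endloop
endfacet
facet normal -0.634 0.012 0.774
outer loop
vertex 3.272 -1.522 1.742
vertex 3.037 -1.817 1.554
vertex 4.287 -3.178 2.598
endloop
endfacet
facet normal -0.368 0.690 -0.624
outer loop
vertex 3.037 -1.817 1.554
vertex 3.533 -1.762 1.322
vertex 3.093 -2.08 1.23
endloop
endfacet
facet normal -0.805 -0.521 0.284
outer loop
vertex 3.037 -1.817 1.554
vertex 3.093 -2.08 1.23
vertex 4.287 -3.178 2.598
endloop
endfacet
facet normal -0.369 0.691 -0.622
outer loop
vertex 3.093 -2.08 1.23
vertex 3.533 -1.762 1.322
vertex 3.407 -2.156 0.959
endloop
endfacet
facet normal -0.451 -0.846 -0.285
outer loop
vertex 3.093 -2.08 1.23
vertex 3.407 -2.156 0.959
vertex 4.287 -3.178 2.598
endloop
endfacet
facet normal -0.368 0.691 -0.622
outer loop
vertex 3.407 -2.156 0.959
vertex 3.533 -1.762 1.322
vertex 3.794 -2.002 0.901
endloop
endfacet
facet normal 0.217 -0.772 -0.598
outer loop
vertex 3.407 -2.156 0.959
vertex 3.794 -2.002 0.901
vertex 4.287 -3.178 2.598
endloop
endfacet
facet normal -0.368 0.691 -0.622
outer loop
vertex 3.794 -2.002 0.901
vertex 3.533 -1.762 1.322
vertex 4.028 -1.708 1.089
endloop
endfacet
facet normal 0.811 -0.343 -0.473
outer loop
vertex 3.794 -2.002 0.901
vertex 4.028 -1.708 1.089
vertex 4.287 -3.178 2.598
endloop
endfacet
facet normal -0.368 0.691 -0.622
outer loop
vertex 4.028 -1.708 1.089
vertex 3.533 -1.762 1.322
vertex 3.973 -1.445 1.414
endloop
endfacet
facet normal 0.982 0.188 0.014
outer loop
vertex 4.028 -1.708 1.089
vertex 3.973 -1.445 1.414
vertex 4.287 -3.178 2.598
endloop
endfacet

endsolid


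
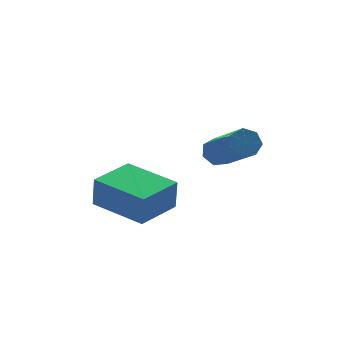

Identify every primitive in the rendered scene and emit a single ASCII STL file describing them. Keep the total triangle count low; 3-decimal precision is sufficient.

solid 
facet normal -0.927 -0.374 -0.010
outer loop
vertex -1.314 -3.078 -3.074
vertex -1.991 -1.405 -2.944
vertex -1.332 -3.006 -4.091
endloop
endfacet
facet normal 0.374 -0.924 -0.072
outer loop
vertex 0.031 -2.455 -4.076
vertex -1.314 -3.078 -3.074
vertex -1.332 -3.006 -4.091
endloop
endfacet
facet normal -0.927 -0.374 -0.010
outer loop
vertex -1.332 -3.006 -4.091
vertex -1.991 -1.405 -2.944
vertex -2.009 -1.333 -3.961
endloop
endfacet
facet normal -0.017 0.070 -0.997
outer loop
vertex -2.009 -1.333 -3.961
vertex 0.031 -2.455 -4.076
vertex -1.332 -3.006 -4.091
endloop
endfacet
facet normal 0.017 -0.070 0.997
outer loop
vertex -1.314 -3.078 -3.074
vertex -0.628 -0.854 -2.929
vertex -1.991 -1.405 -2.944
endloop
endfacet
facet normal 0.374 -0.924 -0.072
outer loop
vertex 0.049 -2.527 -3.059
vertex -1.314 -3.078 -3.074
vertex 0.031 -2.455 -4.076
endloop
endfacet
facet normal 0.017 -0.070 0.997
outer loop
vertex 0.049 -2.527 -3.059
vertex -0.628 -0.854 -2.929
vertex -1.314 -3.078 -3.074
endloop
endfacet
facet normal -0.374 0.924 0.072
outer loop
vertex -1.991 -1.405 -2.944
vertex -0.628 -0.854 -2.929
vertex -2.009 -1.333 -3.961
endloop
endfacet
facet normal -0.017 0.070 -0.997
outer loop
vertex -0.646 -0.782 -3.946
vertex 0.031 -2.455 -4.076
vertex -2.009 -1.333 -3.961
endloop
endfacet
facet normal -0.374 0.924 0.072
outer loop
vertex -2.009 -1.333 -3.961
vertex -0.628 -0.854 -2.929
vertex -0.646 -0.782 -3.946
endloop
endfacet
facet normal 0.927 0.374 0.010
outer loop
vertex -0.646 -0.782 -3.946
vertex 0.049 -2.527 -3.059
vertex 0.031 -2.455 -4.076
endloop
endfacet
facet normal 0.927 0.374 0.010
outer loop
vertex -0.628 -0.854 -2.929
vertex 0.049 -2.527 -3.059
vertex -0.646 -0.782 -3.946
endloop
endfacet
facet normal 0.004 0.806 -0.591
outer loop
vertex 2.703 -0.832 -2.95
vertex 2.255 -0.986 -3.163
vertex 2.329 -0.682 -2.748
endloop
endfacet
facet normal 0.558 0.489 0.670
outer loop
vertex 2.703 -0.832 -2.95
vertex 2.329 -0.682 -2.748
vertex 2.694 -2.42 -1.784
endloop
endfacet
facet normal 0.558 0.489 0.670
outer loop
vertex 2.694 -2.42 -1.784
vertex 2.329 -0.682 -2.748
vertex 2.32 -2.27 -1.582
endloop
endfacet
facet normal -0.004 -0.806 0.591
outer loop
vertex 2.694 -2.42 -1.784
vertex 2.32 -2.27 -1.582
vertex 2.245 -2.574 -1.997
endloop
endfacet
facet normal 0.005 0.806 -0.592
outer loop
vertex 2.329 -0.682 -2.748
vertex 2.255 -0.986 -3.163
vertex 1.899 -0.76 -2.858
endloop
endfacet
facet normal -0.299 0.566 0.768
outer loop
vertex 2.329 -0.682 -2.748
vertex 1.899 -0.76 -2.858
vertex 2.32 -2.27 -1.582
endloop
endfacet
facet normal -0.300 0.565 0.768
outer loop
vertex 2.32 -2.27 -1.582
vertex 1.899 -0.76 -2.858
vertex 1.889 -2.348 -1.693
endloop
endfacet
facet normal -0.006 -0.806 0.592
outer loop
vertex 2.32 -2.27 -1.582
vertex 1.889 -2.348 -1.693
vertex 2.245 -2.574 -1.997
endloop
endfacet
facet normal 0.004 0.806 -0.592
outer loop
vertex 1.899 -0.76 -2.858
vertex 2.255 -0.986 -3.163
vertex 1.736 -1.009 -3.198
endloop
endfacet
facet normal -0.933 0.217 0.288
outer loop
vertex 1.899 -0.76 -2.858
vertex 1.736 -1.009 -3.198
vertex 1.889 -2.348 -1.693
endloop
endfacet
facet normal -0.933 0.216 0.287
outer loop
vertex 1.889 -2.348 -1.693
vertex 1.736 -1.009 -3.198
vertex 1.727 -2.597 -2.032
endloop
endfacet
facet normal -0.004 -0.805 0.593
outer loop
vertex 1.889 -2.348 -1.693
vertex 1.727 -2.597 -2.032
vertex 2.245 -2.574 -1.997
endloop
endfacet
facet normal 0.004 0.806 -0.592
outer loop
vertex 1.736 -1.009 -3.198
vertex 2.255 -0.986 -3.163
vertex 1.964 -1.24 -3.511
endloop
endfacet
facet normal -0.863 -0.296 -0.410
outer loop
vertex 1.736 -1.009 -3.198
vertex 1.964 -1.24 -3.511
vertex 1.727 -2.597 -2.032
endloop
endfacet
facet normal -0.863 -0.295 -0.409
outer loop
vertex 1.727 -2.597 -2.032
vertex 1.964 -1.24 -3.511
vertex 1.955 -2.828 -2.346
endloop
endfacet
facet normal -0.004 -0.807 0.591
outer loop
vertex 1.727 -2.597 -2.032
vertex 1.955 -2.828 -2.346
vertex 2.245 -2.574 -1.997
endloop
endfacet
facet normal 0.005 0.806 -0.592
outer loop
vertex 1.964 -1.24 -3.511
vertex 2.255 -0.986 -3.163
vertex 2.411 -1.28 -3.562
endloop
endfacet
facet normal -0.143 -0.585 -0.798
outer loop
vertex 1.964 -1.24 -3.511
vertex 2.411 -1.28 -3.562
vertex 1.955 -2.828 -2.346
endloop
endfacet
facet normal -0.143 -0.585 -0.798
outer loop
vertex 1.955 -2.828 -2.346
vertex 2.411 -1.28 -3.562
vertex 2.402 -2.868 -2.397
endloop
endfacet
facet normal -0.005 -0.807 0.591
outer loop
vertex 1.955 -2.828 -2.346
vertex 2.402 -2.868 -2.397
vertex 2.245 -2.574 -1.997
endloop
endfacet
facet normal 0.006 0.806 -0.592
outer loop
vertex 2.411 -1.28 -3.562
vertex 2.255 -0.986 -3.163
vertex 2.74 -1.099 -3.312
endloop
endfacet
facet normal 0.684 -0.434 -0.586
outer loop
vertex 2.411 -1.28 -3.562
vertex 2.74 -1.099 -3.312
vertex 2.402 -2.868 -2.397
endloop
endfacet
facet normal 0.684 -0.434 -0.586
outer loop
vertex 2.402 -2.868 -2.397
vertex 2.74 -1.099 -3.312
vertex 2.731 -2.687 -2.147
endloop
endfacet
facet normal -0.005 -0.807 0.591
outer loop
vertex 2.402 -2.868 -2.397
vertex 2.731 -2.687 -2.147
vertex 2.245 -2.574 -1.997
endloop
endfacet
facet normal 0.005 0.805 -0.593
outer loop
vertex 2.74 -1.099 -3.312
vertex 2.255 -0.986 -3.163
vertex 2.703 -0.832 -2.95
endloop
endfacet
facet normal 0.997 0.045 0.069
outer loop
vertex 2.74 -1.099 -3.312
vertex 2.703 -0.832 -2.95
vertex 2.731 -2.687 -2.147
endloop
endfacet
facet normal 0.997 0.045 0.069
outer loop
vertex 2.731 -2.687 -2.147
vertex 2.703 -0.832 -2.95
vertex 2.694 -2.42 -1.784
endloop
endfacet
facet normal -0.005 -0.806 0.592
outer loop
vertex 2.731 -2.687 -2.147
vertex 2.694 -2.42 -1.784
vertex 2.245 -2.574 -1.997
endloop
endfacet

endsolid


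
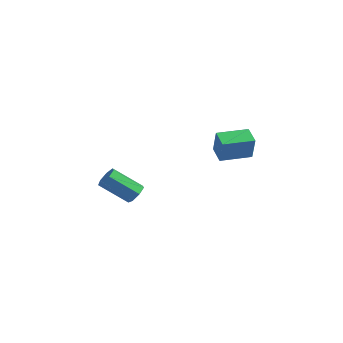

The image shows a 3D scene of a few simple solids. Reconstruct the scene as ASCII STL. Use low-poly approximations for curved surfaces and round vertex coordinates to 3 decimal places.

solid 
facet normal 0.675 0.424 -0.603
outer loop
vertex -2.7 -1.367 -3.831
vertex -3.222 -1.04 -4.185
vertex -2.86 -0.811 -3.619
endloop
endfacet
facet normal 0.691 -0.075 0.719
outer loop
vertex -2.7 -1.367 -3.831
vertex -2.86 -0.811 -3.619
vertex -4.096 -2.246 -2.582
endloop
endfacet
facet normal 0.691 -0.076 0.718
outer loop
vertex -4.096 -2.246 -2.582
vertex -2.86 -0.811 -3.619
vertex -4.256 -1.691 -2.369
endloop
endfacet
facet normal -0.674 -0.426 0.603
outer loop
vertex -4.096 -2.246 -2.582
vertex -4.256 -1.691 -2.369
vertex -4.618 -1.92 -2.935
endloop
endfacet
facet normal 0.675 0.425 -0.603
outer loop
vertex -2.86 -0.811 -3.619
vertex -3.222 -1.04 -4.185
vertex -3.292 -0.428 -3.832
endloop
endfacet
facet normal 0.229 0.657 0.718
outer loop
vertex -2.86 -0.811 -3.619
vertex -3.292 -0.428 -3.832
vertex -4.256 -1.691 -2.369
endloop
endfacet
facet normal 0.227 0.658 0.718
outer loop
vertex -4.256 -1.691 -2.369
vertex -3.292 -0.428 -3.832
vertex -4.689 -1.308 -2.583
endloop
endfacet
facet normal -0.674 -0.425 0.603
outer loop
vertex -4.256 -1.691 -2.369
vertex -4.689 -1.308 -2.583
vertex -4.618 -1.92 -2.935
endloop
endfacet
facet normal 0.674 0.425 -0.604
outer loop
vertex -3.292 -0.428 -3.832
vertex -3.222 -1.04 -4.185
vertex -3.672 -0.506 -4.311
endloop
endfacet
facet normal -0.407 0.896 0.177
outer loop
vertex -3.292 -0.428 -3.832
vertex -3.672 -0.506 -4.311
vertex -4.689 -1.308 -2.583
endloop
endfacet
facet normal -0.407 0.896 0.176
outer loop
vertex -4.689 -1.308 -2.583
vertex -3.672 -0.506 -4.311
vertex -5.068 -1.386 -3.062
endloop
endfacet
facet normal -0.675 -0.425 0.603
outer loop
vertex -4.689 -1.308 -2.583
vertex -5.068 -1.386 -3.062
vertex -4.618 -1.92 -2.935
endloop
endfacet
facet normal 0.674 0.426 -0.604
outer loop
vertex -3.672 -0.506 -4.311
vertex -3.222 -1.04 -4.185
vertex -3.713 -0.986 -4.695
endloop
endfacet
facet normal -0.735 0.461 -0.497
outer loop
vertex -3.672 -0.506 -4.311
vertex -3.713 -0.986 -4.695
vertex -5.068 -1.386 -3.062
endloop
endfacet
facet normal -0.735 0.460 -0.498
outer loop
vertex -5.068 -1.386 -3.062
vertex -3.713 -0.986 -4.695
vertex -5.109 -1.866 -3.445
endloop
endfacet
facet normal -0.674 -0.425 0.604
outer loop
vertex -5.068 -1.386 -3.062
vertex -5.109 -1.866 -3.445
vertex -4.618 -1.92 -2.935
endloop
endfacet
facet normal 0.674 0.426 -0.604
outer loop
vertex -3.713 -0.986 -4.695
vertex -3.222 -1.04 -4.185
vertex -3.384 -1.507 -4.695
endloop
endfacet
facet normal -0.511 -0.322 -0.797
outer loop
vertex -3.713 -0.986 -4.695
vertex -3.384 -1.507 -4.695
vertex -5.109 -1.866 -3.445
endloop
endfacet
facet normal -0.511 -0.322 -0.797
outer loop
vertex -5.109 -1.866 -3.445
vertex -3.384 -1.507 -4.695
vertex -4.78 -2.387 -3.445
endloop
endfacet
facet normal -0.674 -0.426 0.604
outer loop
vertex -5.109 -1.866 -3.445
vertex -4.78 -2.387 -3.445
vertex -4.618 -1.92 -2.935
endloop
endfacet
facet normal 0.675 0.425 -0.604
outer loop
vertex -3.384 -1.507 -4.695
vertex -3.222 -1.04 -4.185
vertex -2.933 -1.676 -4.31
endloop
endfacet
facet normal 0.100 -0.863 -0.496
outer loop
vertex -3.384 -1.507 -4.695
vertex -2.933 -1.676 -4.31
vertex -4.78 -2.387 -3.445
endloop
endfacet
facet normal 0.099 -0.862 -0.496
outer loop
vertex -4.78 -2.387 -3.445
vertex -2.933 -1.676 -4.31
vertex -4.329 -2.556 -3.061
endloop
endfacet
facet normal -0.674 -0.426 0.604
outer loop
vertex -4.78 -2.387 -3.445
vertex -4.329 -2.556 -3.061
vertex -4.618 -1.92 -2.935
endloop
endfacet
facet normal 0.675 0.425 -0.603
outer loop
vertex -2.933 -1.676 -4.31
vertex -3.222 -1.04 -4.185
vertex -2.7 -1.367 -3.831
endloop
endfacet
facet normal 0.634 -0.753 0.178
outer loop
vertex -2.933 -1.676 -4.31
vertex -2.7 -1.367 -3.831
vertex -4.329 -2.556 -3.061
endloop
endfacet
facet normal 0.634 -0.753 0.179
outer loop
vertex -4.329 -2.556 -3.061
vertex -2.7 -1.367 -3.831
vertex -4.096 -2.246 -2.582
endloop
endfacet
facet normal -0.674 -0.426 0.604
outer loop
vertex -4.329 -2.556 -3.061
vertex -4.096 -2.246 -2.582
vertex -4.618 -1.92 -2.935
endloop
endfacet
facet normal -0.537 -0.843 0.006
outer loop
vertex 2.868 -1.205 2.042
vertex 1.977 -0.635 2.342
vertex 2.521 -0.994 0.609
endloop
endfacet
facet normal 0.810 -0.519 -0.273
outer loop
vertex 3.483 0.515 0.598
vertex 2.868 -1.205 2.042
vertex 2.521 -0.994 0.609
endloop
endfacet
facet normal -0.537 -0.843 0.006
outer loop
vertex 2.521 -0.994 0.609
vertex 1.977 -0.635 2.342
vertex 1.63 -0.424 0.908
endloop
endfacet
facet normal -0.233 0.141 -0.962
outer loop
vertex 1.63 -0.424 0.908
vertex 3.483 0.515 0.598
vertex 2.521 -0.994 0.609
endloop
endfacet
facet normal 0.233 -0.142 0.962
outer loop
vertex 2.868 -1.205 2.042
vertex 2.939 0.874 2.331
vertex 1.977 -0.635 2.342
endloop
endfacet
facet normal 0.811 -0.519 -0.272
outer loop
vertex 3.83 0.304 2.032
vertex 2.868 -1.205 2.042
vertex 3.483 0.515 0.598
endloop
endfacet
facet normal 0.232 -0.142 0.962
outer loop
vertex 3.83 0.304 2.032
vertex 2.939 0.874 2.331
vertex 2.868 -1.205 2.042
endloop
endfacet
facet normal -0.810 0.519 0.272
outer loop
vertex 1.977 -0.635 2.342
vertex 2.939 0.874 2.331
vertex 1.63 -0.424 0.908
endloop
endfacet
facet normal -0.233 0.142 -0.962
outer loop
vertex 2.592 1.085 0.898
vertex 3.483 0.515 0.598
vertex 1.63 -0.424 0.908
endloop
endfacet
facet normal -0.810 0.518 0.273
outer loop
vertex 1.63 -0.424 0.908
vertex 2.939 0.874 2.331
vertex 2.592 1.085 0.898
endloop
endfacet
facet normal 0.537 0.843 -0.006
outer loop
vertex 2.592 1.085 0.898
vertex 3.83 0.304 2.032
vertex 3.483 0.515 0.598
endloop
endfacet
facet normal 0.537 0.843 -0.006
outer loop
vertex 2.939 0.874 2.331
vertex 3.83 0.304 2.032
vertex 2.592 1.085 0.898
endloop
endfacet

endsolid


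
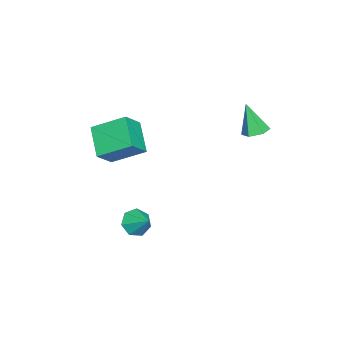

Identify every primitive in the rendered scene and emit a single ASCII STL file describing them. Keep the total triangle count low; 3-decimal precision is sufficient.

solid 
facet normal -0.480 -0.663 -0.575
outer loop
vertex 2.538 -0.488 -3.499
vertex 2.245 -0.914 -2.763
vertex 1.855 -0.24 -3.214
endloop
endfacet
facet normal 0.190 0.919 -0.346
outer loop
vertex 2.538 -0.488 -3.499
vertex 1.855 -0.24 -3.214
vertex 2.915 0.014 -1.957
endloop
endfacet
facet normal -0.479 -0.663 -0.576
outer loop
vertex 1.855 -0.24 -3.214
vertex 2.245 -0.914 -2.763
vertex 1.464 -0.5 -2.59
endloop
endfacet
facet normal -0.384 0.913 0.140
outer loop
vertex 1.855 -0.24 -3.214
vertex 1.464 -0.5 -2.59
vertex 2.915 0.014 -1.957
endloop
endfacet
facet normal -0.479 -0.663 -0.575
outer loop
vertex 1.464 -0.5 -2.59
vertex 2.245 -0.914 -2.763
vertex 1.662 -1.072 -2.095
endloop
endfacet
facet normal -0.487 0.469 0.737
outer loop
vertex 1.464 -0.5 -2.59
vertex 1.662 -1.072 -2.095
vertex 2.915 0.014 -1.957
endloop
endfacet
facet normal -0.479 -0.664 -0.575
outer loop
vertex 1.662 -1.072 -2.095
vertex 2.245 -0.914 -2.763
vertex 2.298 -1.524 -2.103
endloop
endfacet
facet normal -0.043 -0.077 0.996
outer loop
vertex 1.662 -1.072 -2.095
vertex 2.298 -1.524 -2.103
vertex 2.915 0.014 -1.957
endloop
endfacet
facet normal -0.480 -0.663 -0.574
outer loop
vertex 2.298 -1.524 -2.103
vertex 2.245 -0.914 -2.763
vertex 2.894 -1.518 -2.608
endloop
endfacet
facet normal 0.615 -0.315 0.722
outer loop
vertex 2.298 -1.524 -2.103
vertex 2.894 -1.518 -2.608
vertex 2.915 0.014 -1.957
endloop
endfacet
facet normal -0.479 -0.663 -0.576
outer loop
vertex 2.894 -1.518 -2.608
vertex 2.245 -0.914 -2.763
vertex 3.001 -1.056 -3.229
endloop
endfacet
facet normal 0.990 -0.065 0.122
outer loop
vertex 2.894 -1.518 -2.608
vertex 3.001 -1.056 -3.229
vertex 2.915 0.014 -1.957
endloop
endfacet
facet normal -0.479 -0.664 -0.575
outer loop
vertex 3.001 -1.056 -3.229
vertex 2.245 -0.914 -2.763
vertex 2.538 -0.488 -3.499
endloop
endfacet
facet normal 0.800 0.484 -0.353
outer loop
vertex 3.001 -1.056 -3.229
vertex 2.538 -0.488 -3.499
vertex 2.915 0.014 -1.957
endloop
endfacet
facet normal 0.152 0.329 -0.932
outer loop
vertex -1.881 4.766 2.619
vertex -2.399 4.235 2.347
vertex -2.646 4.955 2.561
endloop
endfacet
facet normal 0.138 0.756 0.639
outer loop
vertex -1.881 4.766 2.619
vertex -2.646 4.955 2.561
vertex -2.701 3.585 4.193
endloop
endfacet
facet normal 0.152 0.329 -0.932
outer loop
vertex -2.646 4.955 2.561
vertex -2.399 4.235 2.347
vertex -3.164 4.424 2.289
endloop
endfacet
facet normal -0.749 0.520 0.411
outer loop
vertex -2.646 4.955 2.561
vertex -3.164 4.424 2.289
vertex -2.701 3.585 4.193
endloop
endfacet
facet normal 0.152 0.328 -0.932
outer loop
vertex -3.164 4.424 2.289
vertex -2.399 4.235 2.347
vertex -2.918 3.705 2.076
endloop
endfacet
facet normal -0.936 -0.343 0.077
outer loop
vertex -3.164 4.424 2.289
vertex -2.918 3.705 2.076
vertex -2.701 3.585 4.193
endloop
endfacet
facet normal 0.152 0.328 -0.932
outer loop
vertex -2.918 3.705 2.076
vertex -2.399 4.235 2.347
vertex -2.153 3.516 2.134
endloop
endfacet
facet normal -0.238 -0.971 -0.031
outer loop
vertex -2.918 3.705 2.076
vertex -2.153 3.516 2.134
vertex -2.701 3.585 4.193
endloop
endfacet
facet normal 0.152 0.328 -0.932
outer loop
vertex -2.153 3.516 2.134
vertex -2.399 4.235 2.347
vertex -1.634 4.046 2.405
endloop
endfacet
facet normal 0.648 -0.736 0.197
outer loop
vertex -2.153 3.516 2.134
vertex -1.634 4.046 2.405
vertex -2.701 3.585 4.193
endloop
endfacet
facet normal 0.152 0.329 -0.932
outer loop
vertex -1.634 4.046 2.405
vertex -2.399 4.235 2.347
vertex -1.881 4.766 2.619
endloop
endfacet
facet normal 0.837 0.129 0.532
outer loop
vertex -1.634 4.046 2.405
vertex -1.881 4.766 2.619
vertex -2.701 3.585 4.193
endloop
endfacet
facet normal -0.682 0.276 -0.678
outer loop
vertex -0.3 -3.431 2.07
vertex -0.561 -1.577 3.087
vertex 1.172 -2.597 0.929
endloop
endfacet
facet normal 0.122 -0.870 -0.478
outer loop
vertex 2.221 -3.023 1.973
vertex -0.3 -3.431 2.07
vertex 1.172 -2.597 0.929
endloop
endfacet
facet normal -0.682 0.276 -0.678
outer loop
vertex 1.172 -2.597 0.929
vertex -0.561 -1.577 3.087
vertex 0.911 -0.744 1.946
endloop
endfacet
facet normal 0.722 0.408 -0.559
outer loop
vertex 0.911 -0.744 1.946
vertex 2.221 -3.023 1.973
vertex 1.172 -2.597 0.929
endloop
endfacet
facet normal -0.722 -0.408 0.559
outer loop
vertex -0.3 -3.431 2.07
vertex 0.488 -2.003 4.131
vertex -0.561 -1.577 3.087
endloop
endfacet
facet normal 0.122 -0.870 -0.477
outer loop
vertex 0.749 -3.856 3.114
vertex -0.3 -3.431 2.07
vertex 2.221 -3.023 1.973
endloop
endfacet
facet normal -0.722 -0.408 0.559
outer loop
vertex 0.749 -3.856 3.114
vertex 0.488 -2.003 4.131
vertex -0.3 -3.431 2.07
endloop
endfacet
facet normal -0.122 0.870 0.478
outer loop
vertex -0.561 -1.577 3.087
vertex 0.488 -2.003 4.131
vertex 0.911 -0.744 1.946
endloop
endfacet
facet normal 0.722 0.408 -0.559
outer loop
vertex 1.96 -1.169 2.99
vertex 2.221 -3.023 1.973
vertex 0.911 -0.744 1.946
endloop
endfacet
facet normal -0.123 0.870 0.478
outer loop
vertex 0.911 -0.744 1.946
vertex 0.488 -2.003 4.131
vertex 1.96 -1.169 2.99
endloop
endfacet
facet normal 0.682 -0.276 0.678
outer loop
vertex 1.96 -1.169 2.99
vertex 0.749 -3.856 3.114
vertex 2.221 -3.023 1.973
endloop
endfacet
facet normal 0.682 -0.276 0.678
outer loop
vertex 0.488 -2.003 4.131
vertex 0.749 -3.856 3.114
vertex 1.96 -1.169 2.99
endloop
endfacet

endsolid


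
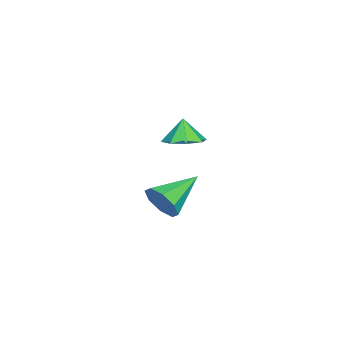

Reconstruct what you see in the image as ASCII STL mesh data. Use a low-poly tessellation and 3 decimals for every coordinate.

solid 
facet normal 0.312 0.102 -0.944
outer loop
vertex -2.201 1.078 2.273
vertex -3.071 1.482 2.029
vertex -2.203 1.831 2.354
endloop
endfacet
facet normal 0.569 -0.086 0.818
outer loop
vertex -2.201 1.078 2.273
vertex -2.203 1.831 2.354
vertex -3.449 1.358 3.171
endloop
endfacet
facet normal 0.312 0.103 -0.944
outer loop
vertex -2.203 1.831 2.354
vertex -3.071 1.482 2.029
vertex -2.714 2.38 2.245
endloop
endfacet
facet normal 0.345 0.481 0.806
outer loop
vertex -2.203 1.831 2.354
vertex -2.714 2.38 2.245
vertex -3.449 1.358 3.171
endloop
endfacet
facet normal 0.313 0.103 -0.944
outer loop
vertex -2.714 2.38 2.245
vertex -3.071 1.482 2.029
vertex -3.434 2.403 2.009
endloop
endfacet
facet normal -0.191 0.731 0.655
outer loop
vertex -2.714 2.38 2.245
vertex -3.434 2.403 2.009
vertex -3.449 1.358 3.171
endloop
endfacet
facet normal 0.313 0.103 -0.944
outer loop
vertex -3.434 2.403 2.009
vertex -3.071 1.482 2.029
vertex -3.941 1.887 1.785
endloop
endfacet
facet normal -0.726 0.516 0.455
outer loop
vertex -3.434 2.403 2.009
vertex -3.941 1.887 1.785
vertex -3.449 1.358 3.171
endloop
endfacet
facet normal 0.313 0.104 -0.944
outer loop
vertex -3.941 1.887 1.785
vertex -3.071 1.482 2.029
vertex -3.938 1.133 1.703
endloop
endfacet
facet normal -0.946 -0.039 0.321
outer loop
vertex -3.941 1.887 1.785
vertex -3.938 1.133 1.703
vertex -3.449 1.358 3.171
endloop
endfacet
facet normal 0.314 0.102 -0.944
outer loop
vertex -3.938 1.133 1.703
vertex -3.071 1.482 2.029
vertex -3.428 0.584 1.813
endloop
endfacet
facet normal -0.723 -0.605 0.334
outer loop
vertex -3.938 1.133 1.703
vertex -3.428 0.584 1.813
vertex -3.449 1.358 3.171
endloop
endfacet
facet normal 0.313 0.103 -0.944
outer loop
vertex -3.428 0.584 1.813
vertex -3.071 1.482 2.029
vertex -2.708 0.561 2.049
endloop
endfacet
facet normal -0.186 -0.855 0.484
outer loop
vertex -3.428 0.584 1.813
vertex -2.708 0.561 2.049
vertex -3.449 1.358 3.171
endloop
endfacet
facet normal 0.313 0.103 -0.944
outer loop
vertex -2.708 0.561 2.049
vertex -3.071 1.482 2.029
vertex -2.201 1.078 2.273
endloop
endfacet
facet normal 0.349 -0.639 0.685
outer loop
vertex -2.708 0.561 2.049
vertex -2.201 1.078 2.273
vertex -3.449 1.358 3.171
endloop
endfacet
facet normal 0.769 -0.533 -0.352
outer loop
vertex 2.896 1.966 2.304
vertex 2.421 1.807 1.508
vertex 3.017 2.47 1.805
endloop
endfacet
facet normal 0.278 0.641 0.715
outer loop
vertex 2.896 1.966 2.304
vertex 3.017 2.47 1.805
vertex 0.799 2.933 2.252
endloop
endfacet
facet normal 0.769 -0.534 -0.352
outer loop
vertex 3.017 2.47 1.805
vertex 2.421 1.807 1.508
vertex 2.79 2.586 1.133
endloop
endfacet
facet normal 0.221 0.971 0.093
outer loop
vertex 3.017 2.47 1.805
vertex 2.79 2.586 1.133
vertex 0.799 2.933 2.252
endloop
endfacet
facet normal 0.769 -0.534 -0.353
outer loop
vertex 2.79 2.586 1.133
vertex 2.421 1.807 1.508
vertex 2.346 2.246 0.68
endloop
endfacet
facet normal -0.136 0.852 -0.506
outer loop
vertex 2.79 2.586 1.133
vertex 2.346 2.246 0.68
vertex 0.799 2.933 2.252
endloop
endfacet
facet normal 0.769 -0.534 -0.353
outer loop
vertex 2.346 2.246 0.68
vertex 2.421 1.807 1.508
vertex 1.946 1.648 0.713
endloop
endfacet
facet normal -0.586 0.352 -0.730
outer loop
vertex 2.346 2.246 0.68
vertex 1.946 1.648 0.713
vertex 0.799 2.933 2.252
endloop
endfacet
facet normal 0.769 -0.533 -0.353
outer loop
vertex 1.946 1.648 0.713
vertex 2.421 1.807 1.508
vertex 1.825 1.144 1.211
endloop
endfacet
facet normal -0.863 -0.235 -0.447
outer loop
vertex 1.946 1.648 0.713
vertex 1.825 1.144 1.211
vertex 0.799 2.933 2.252
endloop
endfacet
facet normal 0.769 -0.533 -0.352
outer loop
vertex 1.825 1.144 1.211
vertex 2.421 1.807 1.508
vertex 2.053 1.028 1.884
endloop
endfacet
facet normal -0.806 -0.565 0.176
outer loop
vertex 1.825 1.144 1.211
vertex 2.053 1.028 1.884
vertex 0.799 2.933 2.252
endloop
endfacet
facet normal 0.769 -0.533 -0.352
outer loop
vertex 2.053 1.028 1.884
vertex 2.421 1.807 1.508
vertex 2.496 1.369 2.336
endloop
endfacet
facet normal -0.448 -0.445 0.775
outer loop
vertex 2.053 1.028 1.884
vertex 2.496 1.369 2.336
vertex 0.799 2.933 2.252
endloop
endfacet
facet normal 0.769 -0.534 -0.352
outer loop
vertex 2.496 1.369 2.336
vertex 2.421 1.807 1.508
vertex 2.896 1.966 2.304
endloop
endfacet
facet normal -0.000 0.054 0.999
outer loop
vertex 2.496 1.369 2.336
vertex 2.896 1.966 2.304
vertex 0.799 2.933 2.252
endloop
endfacet

endsolid


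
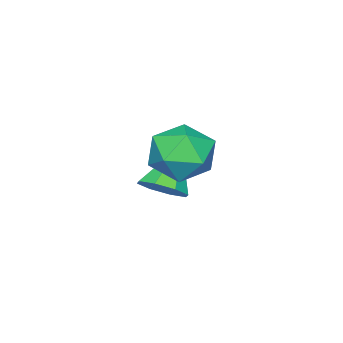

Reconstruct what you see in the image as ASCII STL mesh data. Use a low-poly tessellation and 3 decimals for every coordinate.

solid 
facet normal 0.675 0.108 -0.730
outer loop
vertex -0.192 -3.74 -2.283
vertex -0.572 -3.848 -2.65
vertex -0.387 -3.4 -2.413
endloop
endfacet
facet normal 0.252 0.468 0.847
outer loop
vertex -0.192 -3.74 -2.283
vertex -0.387 -3.4 -2.413
vertex -1.348 -3.972 -1.81
endloop
endfacet
facet normal 0.675 0.107 -0.730
outer loop
vertex -0.387 -3.4 -2.413
vertex -0.572 -3.848 -2.65
vertex -0.691 -3.323 -2.683
endloop
endfacet
facet normal -0.208 0.853 0.478
outer loop
vertex -0.387 -3.4 -2.413
vertex -0.691 -3.323 -2.683
vertex -1.348 -3.972 -1.81
endloop
endfacet
facet normal 0.675 0.107 -0.730
outer loop
vertex -0.691 -3.323 -2.683
vertex -0.572 -3.848 -2.65
vertex -0.925 -3.553 -2.933
endloop
endfacet
facet normal -0.702 0.712 0.001
outer loop
vertex -0.691 -3.323 -2.683
vertex -0.925 -3.553 -2.933
vertex -1.348 -3.972 -1.81
endloop
endfacet
facet normal 0.674 0.105 -0.731
outer loop
vertex -0.925 -3.553 -2.933
vertex -0.572 -3.848 -2.65
vertex -0.953 -3.957 -3.017
endloop
endfacet
facet normal -0.943 0.129 -0.307
outer loop
vertex -0.925 -3.553 -2.933
vertex -0.953 -3.957 -3.017
vertex -1.348 -3.972 -1.81
endloop
endfacet
facet normal 0.673 0.109 -0.731
outer loop
vertex -0.953 -3.957 -3.017
vertex -0.572 -3.848 -2.65
vertex -0.757 -4.297 -2.887
endloop
endfacet
facet normal -0.788 -0.556 -0.265
outer loop
vertex -0.953 -3.957 -3.017
vertex -0.757 -4.297 -2.887
vertex -1.348 -3.972 -1.81
endloop
endfacet
facet normal 0.674 0.108 -0.731
outer loop
vertex -0.757 -4.297 -2.887
vertex -0.572 -3.848 -2.65
vertex -0.453 -4.374 -2.618
endloop
endfacet
facet normal -0.329 -0.939 0.103
outer loop
vertex -0.757 -4.297 -2.887
vertex -0.453 -4.374 -2.618
vertex -1.348 -3.972 -1.81
endloop
endfacet
facet normal 0.675 0.108 -0.729
outer loop
vertex -0.453 -4.374 -2.618
vertex -0.572 -3.848 -2.65
vertex -0.219 -4.143 -2.367
endloop
endfacet
facet normal 0.165 -0.798 0.580
outer loop
vertex -0.453 -4.374 -2.618
vertex -0.219 -4.143 -2.367
vertex -1.348 -3.972 -1.81
endloop
endfacet
facet normal 0.675 0.107 -0.730
outer loop
vertex -0.219 -4.143 -2.367
vertex -0.572 -3.848 -2.65
vertex -0.192 -3.74 -2.283
endloop
endfacet
facet normal 0.406 -0.212 0.889
outer loop
vertex -0.219 -4.143 -2.367
vertex -0.192 -3.74 -2.283
vertex -1.348 -3.972 -1.81
endloop
endfacet
facet normal -0.031 0.816 0.577
outer loop
vertex 1.04 -1.715 -0.494
vertex 0.415 -1.905 -0.259
vertex 0.988 -2.116 0.07
endloop
endfacet
facet normal 0.642 0.596 0.483
outer loop
vertex 1.04 -1.715 -0.494
vertex 0.988 -2.116 0.07
vertex 1.473 -2.251 -0.408
endloop
endfacet
facet normal 0.776 0.591 -0.220
outer loop
vertex 1.04 -1.715 -0.494
vertex 1.473 -2.251 -0.408
vertex 1.198 -2.123 -1.033
endloop
endfacet
facet normal 0.186 0.809 -0.558
outer loop
vertex 1.04 -1.715 -0.494
vertex 1.198 -2.123 -1.033
vertex 0.545 -1.909 -0.94
endloop
endfacet
facet normal -0.313 0.948 -0.065
outer loop
vertex 1.04 -1.715 -0.494
vertex 0.545 -1.909 -0.94
vertex 0.415 -1.905 -0.259
endloop
endfacet
facet normal 0.689 -0.075 0.721
outer loop
vertex 1.473 -2.251 -0.408
vertex 0.988 -2.116 0.07
vertex 1.115 -2.771 -0.12
endloop
endfacet
facet normal -0.397 0.282 0.873
outer loop
vertex 0.988 -2.116 0.07
vertex 0.415 -1.905 -0.259
vertex 0.462 -2.557 -0.027
endloop
endfacet
facet normal -0.853 0.495 -0.166
outer loop
vertex 0.415 -1.905 -0.259
vertex 0.545 -1.909 -0.94
vertex 0.187 -2.429 -0.652
endloop
endfacet
facet normal -0.049 0.270 -0.962
outer loop
vertex 0.545 -1.909 -0.94
vertex 1.198 -2.123 -1.033
vertex 0.672 -2.564 -1.13
endloop
endfacet
facet normal 0.906 -0.083 -0.415
outer loop
vertex 1.198 -2.123 -1.033
vertex 1.473 -2.251 -0.408
vertex 1.245 -2.775 -0.801
endloop
endfacet
facet normal -0.186 -0.809 0.558
outer loop
vertex 0.62 -2.965 -0.566
vertex 1.115 -2.771 -0.12
vertex 0.462 -2.557 -0.027
endloop
endfacet
facet normal -0.776 -0.591 0.220
outer loop
vertex 0.62 -2.965 -0.566
vertex 0.462 -2.557 -0.027
vertex 0.187 -2.429 -0.652
endloop
endfacet
facet normal -0.642 -0.596 -0.483
outer loop
vertex 0.62 -2.965 -0.566
vertex 0.187 -2.429 -0.652
vertex 0.672 -2.564 -1.13
endloop
endfacet
facet normal 0.031 -0.816 -0.577
outer loop
vertex 0.62 -2.965 -0.566
vertex 0.672 -2.564 -1.13
vertex 1.245 -2.775 -0.801
endloop
endfacet
facet normal 0.313 -0.948 0.065
outer loop
vertex 0.62 -2.965 -0.566
vertex 1.245 -2.775 -0.801
vertex 1.115 -2.771 -0.12
endloop
endfacet
facet normal 0.049 -0.270 0.962
outer loop
vertex 0.462 -2.557 -0.027
vertex 1.115 -2.771 -0.12
vertex 0.988 -2.116 0.07
endloop
endfacet
facet normal -0.906 0.083 0.415
outer loop
vertex 0.187 -2.429 -0.652
vertex 0.462 -2.557 -0.027
vertex 0.415 -1.905 -0.259
endloop
endfacet
facet normal -0.689 0.075 -0.721
outer loop
vertex 0.672 -2.564 -1.13
vertex 0.187 -2.429 -0.652
vertex 0.545 -1.909 -0.94
endloop
endfacet
facet normal 0.397 -0.282 -0.873
outer loop
vertex 1.245 -2.775 -0.801
vertex 0.672 -2.564 -1.13
vertex 1.198 -2.123 -1.033
endloop
endfacet
facet normal 0.853 -0.495 0.166
outer loop
vertex 1.115 -2.771 -0.12
vertex 1.245 -2.775 -0.801
vertex 1.473 -2.251 -0.408
endloop
endfacet

endsolid


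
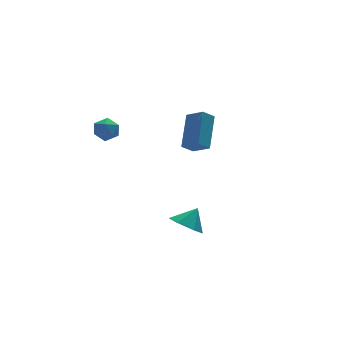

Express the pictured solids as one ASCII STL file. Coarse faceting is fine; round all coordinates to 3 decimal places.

solid 
facet normal -0.637 -0.204 -0.743
outer loop
vertex -1.379 -4.069 -1.703
vertex -1.982 -3.49 -1.345
vertex -1.371 -3.193 -1.95
endloop
endfacet
facet normal 0.995 -0.035 -0.091
outer loop
vertex -1.379 -4.069 -1.703
vertex -1.371 -3.193 -1.95
vertex -1.238 -3.25 -0.475
endloop
endfacet
facet normal -0.637 -0.204 -0.743
outer loop
vertex -1.371 -3.193 -1.95
vertex -1.982 -3.49 -1.345
vertex -1.974 -2.614 -1.592
endloop
endfacet
facet normal 0.682 0.731 -0.033
outer loop
vertex -1.371 -3.193 -1.95
vertex -1.974 -2.614 -1.592
vertex -1.238 -3.25 -0.475
endloop
endfacet
facet normal -0.637 -0.204 -0.744
outer loop
vertex -1.974 -2.614 -1.592
vertex -1.982 -3.49 -1.345
vertex -2.586 -2.91 -0.987
endloop
endfacet
facet normal 0.042 0.880 0.473
outer loop
vertex -1.974 -2.614 -1.592
vertex -2.586 -2.91 -0.987
vertex -1.238 -3.25 -0.475
endloop
endfacet
facet normal -0.637 -0.204 -0.744
outer loop
vertex -2.586 -2.91 -0.987
vertex -1.982 -3.49 -1.345
vertex -2.594 -3.786 -0.74
endloop
endfacet
facet normal -0.284 0.263 0.922
outer loop
vertex -2.586 -2.91 -0.987
vertex -2.594 -3.786 -0.74
vertex -1.238 -3.25 -0.475
endloop
endfacet
facet normal -0.636 -0.204 -0.744
outer loop
vertex -2.594 -3.786 -0.74
vertex -1.982 -3.49 -1.345
vertex -1.991 -4.365 -1.097
endloop
endfacet
facet normal 0.030 -0.502 0.864
outer loop
vertex -2.594 -3.786 -0.74
vertex -1.991 -4.365 -1.097
vertex -1.238 -3.25 -0.475
endloop
endfacet
facet normal -0.637 -0.204 -0.743
outer loop
vertex -1.991 -4.365 -1.097
vertex -1.982 -3.49 -1.345
vertex -1.379 -4.069 -1.703
endloop
endfacet
facet normal 0.669 -0.651 0.358
outer loop
vertex -1.991 -4.365 -1.097
vertex -1.379 -4.069 -1.703
vertex -1.238 -3.25 -0.475
endloop
endfacet
facet normal -0.781 -0.033 0.623
outer loop
vertex 0.295 -0.222 1.885
vertex 1.253 1.16 3.16
vertex -0.189 0.631 1.324
endloop
endfacet
facet normal -0.454 -0.655 -0.604
outer loop
vertex 0.467 0.66 0.8
vertex 0.295 -0.222 1.885
vertex -0.189 0.631 1.324
endloop
endfacet
facet normal -0.781 -0.033 0.623
outer loop
vertex -0.189 0.631 1.324
vertex 1.253 1.16 3.16
vertex 0.769 2.013 2.599
endloop
endfacet
facet normal -0.429 0.755 -0.496
outer loop
vertex 0.769 2.013 2.599
vertex 0.467 0.66 0.8
vertex -0.189 0.631 1.324
endloop
endfacet
facet normal 0.429 -0.755 0.496
outer loop
vertex 0.295 -0.222 1.885
vertex 1.909 1.189 2.636
vertex 1.253 1.16 3.16
endloop
endfacet
facet normal -0.454 -0.655 -0.604
outer loop
vertex 0.951 -0.193 1.361
vertex 0.295 -0.222 1.885
vertex 0.467 0.66 0.8
endloop
endfacet
facet normal 0.429 -0.755 0.496
outer loop
vertex 0.951 -0.193 1.361
vertex 1.909 1.189 2.636
vertex 0.295 -0.222 1.885
endloop
endfacet
facet normal 0.454 0.655 0.604
outer loop
vertex 1.253 1.16 3.16
vertex 1.909 1.189 2.636
vertex 0.769 2.013 2.599
endloop
endfacet
facet normal -0.429 0.755 -0.496
outer loop
vertex 1.425 2.042 2.075
vertex 0.467 0.66 0.8
vertex 0.769 2.013 2.599
endloop
endfacet
facet normal 0.454 0.655 0.604
outer loop
vertex 0.769 2.013 2.599
vertex 1.909 1.189 2.636
vertex 1.425 2.042 2.075
endloop
endfacet
facet normal 0.781 0.033 -0.623
outer loop
vertex 1.425 2.042 2.075
vertex 0.951 -0.193 1.361
vertex 0.467 0.66 0.8
endloop
endfacet
facet normal 0.781 0.033 -0.623
outer loop
vertex 1.909 1.189 2.636
vertex 0.951 -0.193 1.361
vertex 1.425 2.042 2.075
endloop
endfacet
facet normal -0.155 0.796 0.585
outer loop
vertex -3.106 3.78 2.012
vertex -3.624 3.391 2.404
vertex -2.898 3.376 2.617
endloop
endfacet
facet normal 0.516 0.784 0.346
outer loop
vertex -3.106 3.78 2.012
vertex -2.898 3.376 2.617
vertex -2.47 3.37 1.993
endloop
endfacet
facet normal 0.496 0.786 -0.369
outer loop
vertex -3.106 3.78 2.012
vertex -2.47 3.37 1.993
vertex -2.932 3.38 1.393
endloop
endfacet
facet normal -0.188 0.800 -0.570
outer loop
vertex -3.106 3.78 2.012
vertex -2.932 3.38 1.393
vertex -3.645 3.393 1.647
endloop
endfacet
facet normal -0.591 0.806 0.019
outer loop
vertex -3.106 3.78 2.012
vertex -3.645 3.393 1.647
vertex -3.624 3.391 2.404
endloop
endfacet
facet normal 0.813 0.171 0.556
outer loop
vertex -2.47 3.37 1.993
vertex -2.898 3.376 2.617
vertex -2.595 2.727 2.373
endloop
endfacet
facet normal -0.273 0.191 0.943
outer loop
vertex -2.898 3.376 2.617
vertex -3.624 3.391 2.404
vertex -3.308 2.74 2.627
endloop
endfacet
facet normal -0.978 0.206 0.028
outer loop
vertex -3.624 3.391 2.404
vertex -3.645 3.393 1.647
vertex -3.77 2.75 2.027
endloop
endfacet
facet normal -0.326 0.196 -0.925
outer loop
vertex -3.645 3.393 1.647
vertex -2.932 3.38 1.393
vertex -3.342 2.744 1.403
endloop
endfacet
facet normal 0.782 0.174 -0.599
outer loop
vertex -2.932 3.38 1.393
vertex -2.47 3.37 1.993
vertex -2.616 2.729 1.616
endloop
endfacet
facet normal 0.188 -0.800 0.570
outer loop
vertex -3.134 2.34 2.008
vertex -2.595 2.727 2.373
vertex -3.308 2.74 2.627
endloop
endfacet
facet normal -0.496 -0.786 0.369
outer loop
vertex -3.134 2.34 2.008
vertex -3.308 2.74 2.627
vertex -3.77 2.75 2.027
endloop
endfacet
facet normal -0.516 -0.784 -0.346
outer loop
vertex -3.134 2.34 2.008
vertex -3.77 2.75 2.027
vertex -3.342 2.744 1.403
endloop
endfacet
facet normal 0.155 -0.796 -0.585
outer loop
vertex -3.134 2.34 2.008
vertex -3.342 2.744 1.403
vertex -2.616 2.729 1.616
endloop
endfacet
facet normal 0.591 -0.806 -0.019
outer loop
vertex -3.134 2.34 2.008
vertex -2.616 2.729 1.616
vertex -2.595 2.727 2.373
endloop
endfacet
facet normal 0.326 -0.196 0.925
outer loop
vertex -3.308 2.74 2.627
vertex -2.595 2.727 2.373
vertex -2.898 3.376 2.617
endloop
endfacet
facet normal -0.782 -0.174 0.599
outer loop
vertex -3.77 2.75 2.027
vertex -3.308 2.74 2.627
vertex -3.624 3.391 2.404
endloop
endfacet
facet normal -0.813 -0.171 -0.556
outer loop
vertex -3.342 2.744 1.403
vertex -3.77 2.75 2.027
vertex -3.645 3.393 1.647
endloop
endfacet
facet normal 0.273 -0.191 -0.943
outer loop
vertex -2.616 2.729 1.616
vertex -3.342 2.744 1.403
vertex -2.932 3.38 1.393
endloop
endfacet
facet normal 0.978 -0.206 -0.028
outer loop
vertex -2.595 2.727 2.373
vertex -2.616 2.729 1.616
vertex -2.47 3.37 1.993
endloop
endfacet

endsolid
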